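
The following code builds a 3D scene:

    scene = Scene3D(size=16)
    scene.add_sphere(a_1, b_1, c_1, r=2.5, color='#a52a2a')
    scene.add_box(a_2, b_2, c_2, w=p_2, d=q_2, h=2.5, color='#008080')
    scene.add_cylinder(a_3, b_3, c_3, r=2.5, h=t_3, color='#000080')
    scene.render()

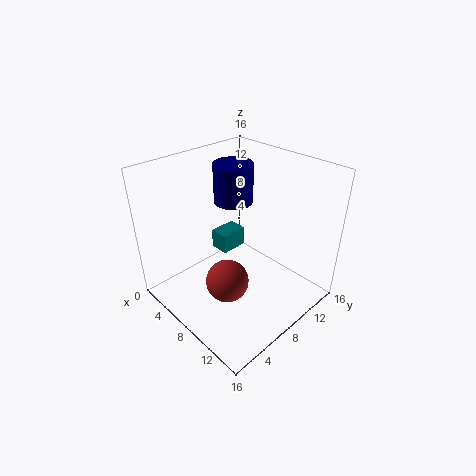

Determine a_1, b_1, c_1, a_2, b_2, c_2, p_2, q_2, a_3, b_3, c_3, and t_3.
a_1 = 7.75, b_1 = 6.5, c_1 = 2.5, a_2 = 1.25, b_2 = 9.75, c_2 = 2.75, p_2 = 2.5, q_2 = 3.5, a_3 = 2.5, b_3 = 12.5, c_3 = 9, t_3 = 5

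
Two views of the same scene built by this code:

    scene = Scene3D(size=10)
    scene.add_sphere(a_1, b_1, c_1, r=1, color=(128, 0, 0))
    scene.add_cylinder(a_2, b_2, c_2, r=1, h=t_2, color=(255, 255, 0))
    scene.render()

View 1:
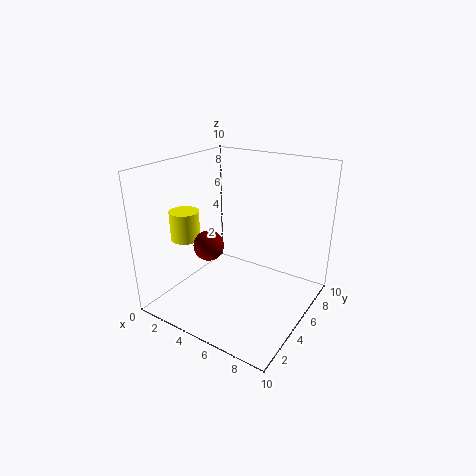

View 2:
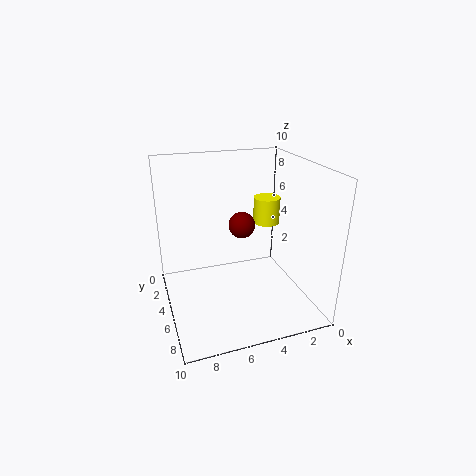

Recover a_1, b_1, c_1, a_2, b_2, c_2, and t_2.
a_1 = 4
b_1 = 3
c_1 = 5
a_2 = 2
b_2 = 3
c_2 = 5
t_2 = 2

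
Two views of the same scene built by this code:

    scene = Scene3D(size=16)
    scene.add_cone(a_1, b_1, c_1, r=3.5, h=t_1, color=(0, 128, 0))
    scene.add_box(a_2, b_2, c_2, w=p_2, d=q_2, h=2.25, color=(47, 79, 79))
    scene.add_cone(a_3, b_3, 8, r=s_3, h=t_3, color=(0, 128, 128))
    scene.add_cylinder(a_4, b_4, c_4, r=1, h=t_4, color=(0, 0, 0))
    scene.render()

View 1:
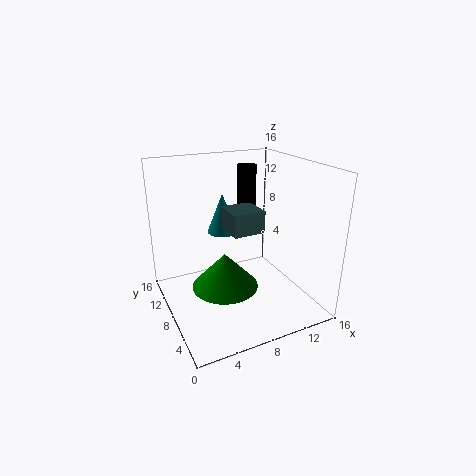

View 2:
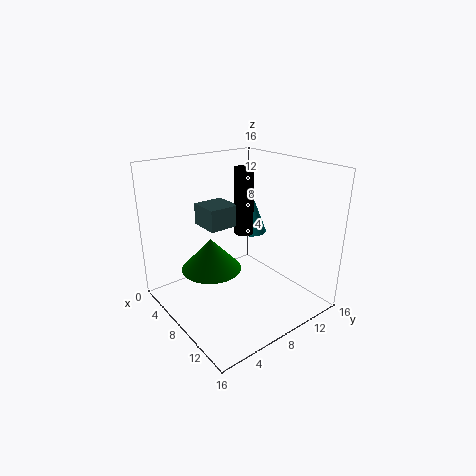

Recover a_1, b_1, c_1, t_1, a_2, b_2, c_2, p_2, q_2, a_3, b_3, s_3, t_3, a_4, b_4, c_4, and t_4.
a_1 = 5.5, b_1 = 6, c_1 = 3.75, t_1 = 3.75, a_2 = 5.75, b_2 = 4, c_2 = 10, p_2 = 3.25, q_2 = 3.25, a_3 = 7.25, b_3 = 10.5, s_3 = 1.75, t_3 = 4.5, a_4 = 9, b_4 = 8, c_4 = 9, t_4 = 7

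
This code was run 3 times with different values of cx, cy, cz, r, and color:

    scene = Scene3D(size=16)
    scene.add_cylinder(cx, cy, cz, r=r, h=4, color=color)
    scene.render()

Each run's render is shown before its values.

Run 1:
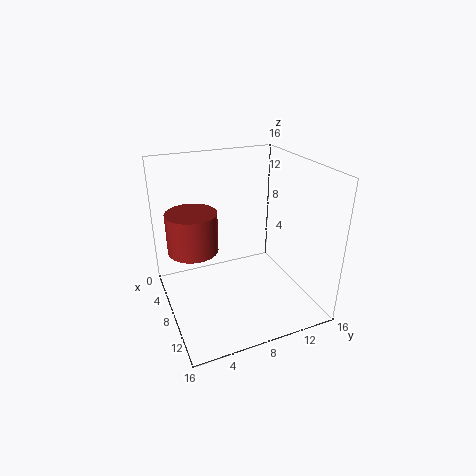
cx = 9.5
cy = 2.5
cz = 8.5
r = 2.5
color = 'brown'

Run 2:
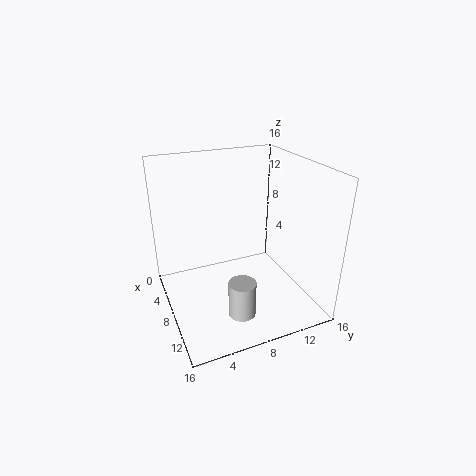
cx = 11.5
cy = 7
cz = 0.5
r = 1.5
color = 'lightgray'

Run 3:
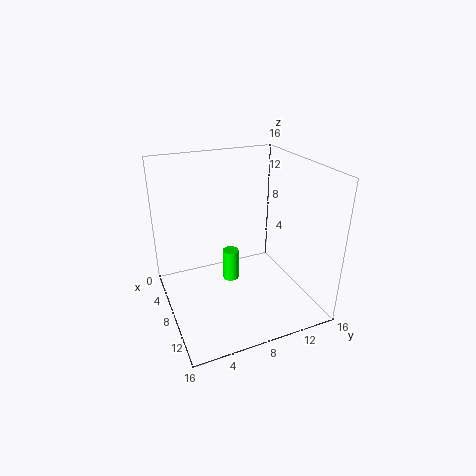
cx = 4.5
cy = 8.5
cz = 0.5
r = 1
color = 'lime'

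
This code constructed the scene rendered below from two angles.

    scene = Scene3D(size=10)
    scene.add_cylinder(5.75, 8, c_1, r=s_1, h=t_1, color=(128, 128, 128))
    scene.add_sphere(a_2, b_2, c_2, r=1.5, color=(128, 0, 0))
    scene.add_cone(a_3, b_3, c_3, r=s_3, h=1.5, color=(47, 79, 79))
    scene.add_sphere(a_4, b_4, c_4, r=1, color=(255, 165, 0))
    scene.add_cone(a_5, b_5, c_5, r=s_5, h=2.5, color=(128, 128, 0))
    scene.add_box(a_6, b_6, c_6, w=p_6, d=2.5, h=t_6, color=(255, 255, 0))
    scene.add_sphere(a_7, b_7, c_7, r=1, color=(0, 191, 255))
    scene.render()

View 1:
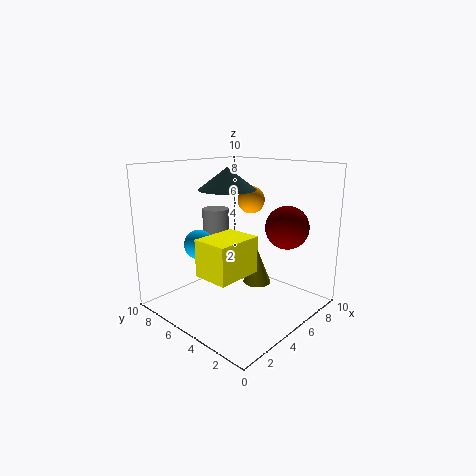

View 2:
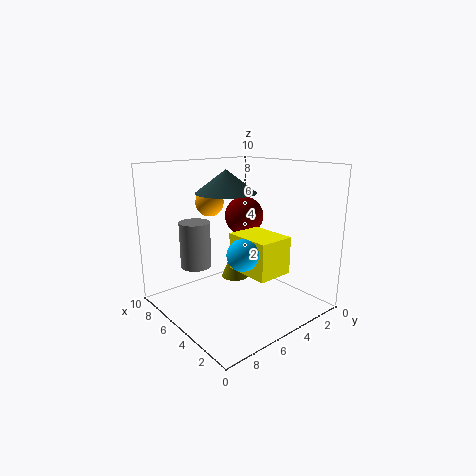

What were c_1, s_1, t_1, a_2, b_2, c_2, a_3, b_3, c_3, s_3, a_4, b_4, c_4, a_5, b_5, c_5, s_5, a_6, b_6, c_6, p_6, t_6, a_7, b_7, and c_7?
c_1 = 3.5; s_1 = 1; t_1 = 3; a_2 = 7.25; b_2 = 2.5; c_2 = 5.75; a_3 = 5; b_3 = 6; c_3 = 8.25; s_3 = 2; a_4 = 7.25; b_4 = 5.75; c_4 = 7.25; a_5 = 6.25; b_5 = 4.25; c_5 = 1.5; s_5 = 1; a_6 = 1.75; b_6 = 3.25; c_6 = 3; p_6 = 3.25; t_6 = 2.5; a_7 = 2.75; b_7 = 6.5; c_7 = 4.75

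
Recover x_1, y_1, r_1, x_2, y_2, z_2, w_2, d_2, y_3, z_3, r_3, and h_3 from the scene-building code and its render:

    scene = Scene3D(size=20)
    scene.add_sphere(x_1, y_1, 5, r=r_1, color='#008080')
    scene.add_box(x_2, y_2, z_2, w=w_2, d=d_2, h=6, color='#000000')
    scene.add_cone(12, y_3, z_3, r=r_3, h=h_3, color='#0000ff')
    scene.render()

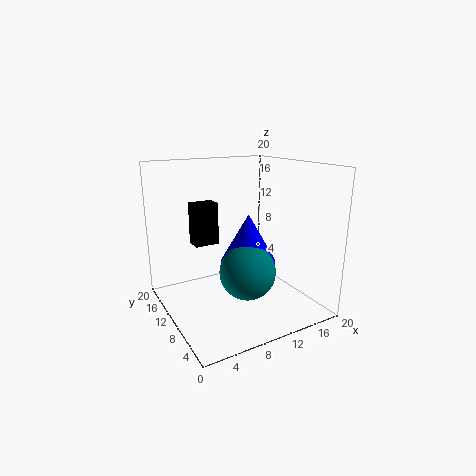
x_1 = 11, y_1 = 9, r_1 = 4, x_2 = 5, y_2 = 13, z_2 = 8.5, w_2 = 3.5, d_2 = 2.5, y_3 = 10.5, z_3 = 6, r_3 = 4, h_3 = 7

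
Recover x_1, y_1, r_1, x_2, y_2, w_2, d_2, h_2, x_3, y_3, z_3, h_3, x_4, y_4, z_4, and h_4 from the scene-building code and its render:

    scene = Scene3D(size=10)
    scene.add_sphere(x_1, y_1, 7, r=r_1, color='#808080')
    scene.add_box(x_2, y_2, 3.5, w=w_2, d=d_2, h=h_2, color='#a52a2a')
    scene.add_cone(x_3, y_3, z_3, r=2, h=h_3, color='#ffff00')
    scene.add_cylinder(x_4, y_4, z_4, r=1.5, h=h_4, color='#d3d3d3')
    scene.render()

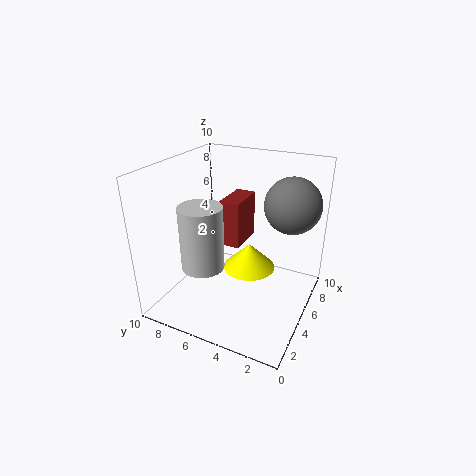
x_1 = 7.5
y_1 = 2
r_1 = 2
x_2 = 6
y_2 = 5.5
w_2 = 3
d_2 = 1.5
h_2 = 3.5
x_3 = 7
y_3 = 5
z_3 = 1.5
h_3 = 2
x_4 = 3.5
y_4 = 7
z_4 = 3
h_4 = 4.5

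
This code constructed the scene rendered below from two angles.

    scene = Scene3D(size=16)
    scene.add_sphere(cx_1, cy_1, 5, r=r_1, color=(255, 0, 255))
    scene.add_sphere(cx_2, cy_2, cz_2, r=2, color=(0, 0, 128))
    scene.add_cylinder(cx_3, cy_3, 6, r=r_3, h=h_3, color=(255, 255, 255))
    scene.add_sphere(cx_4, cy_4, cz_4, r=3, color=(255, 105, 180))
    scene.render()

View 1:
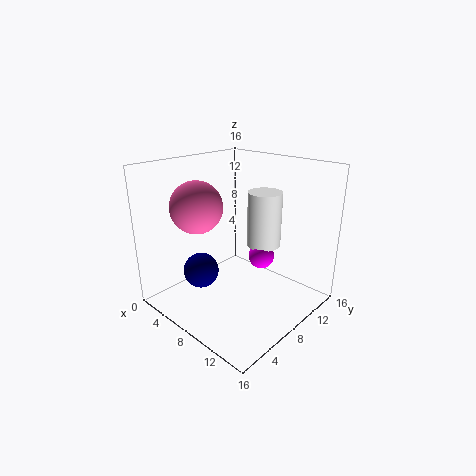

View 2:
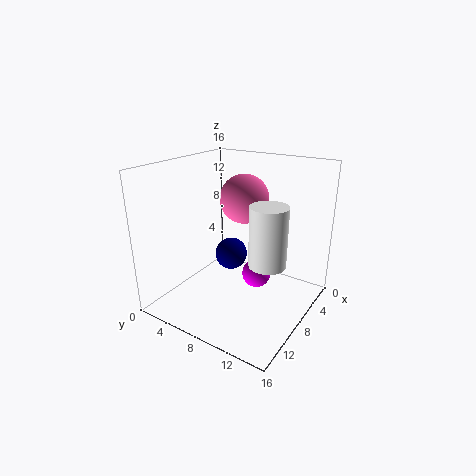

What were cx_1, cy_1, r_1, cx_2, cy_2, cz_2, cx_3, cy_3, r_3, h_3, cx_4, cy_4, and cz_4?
cx_1 = 9
cy_1 = 11
r_1 = 1.5
cx_2 = 5
cy_2 = 5
cz_2 = 4
cx_3 = 8.5
cy_3 = 12
r_3 = 2
h_3 = 6.5
cx_4 = 3.5
cy_4 = 6
cz_4 = 11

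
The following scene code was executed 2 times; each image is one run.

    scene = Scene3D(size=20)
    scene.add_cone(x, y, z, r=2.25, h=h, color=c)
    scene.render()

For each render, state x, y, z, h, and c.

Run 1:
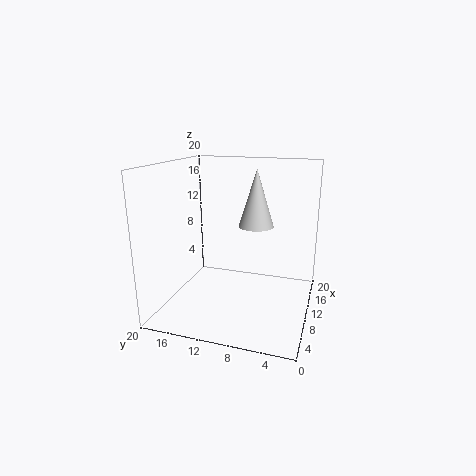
x = 8.25, y = 7, z = 12.5, h = 7.25, c = 'lightgray'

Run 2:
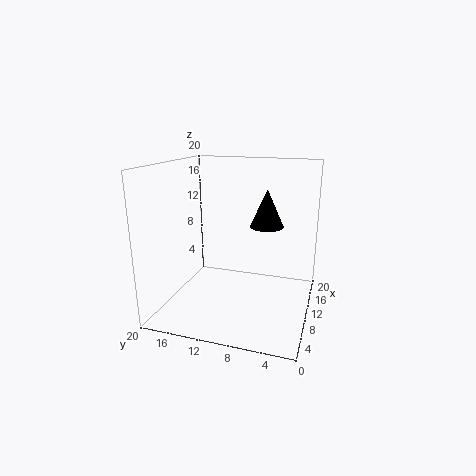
x = 10, y = 6, z = 12, h = 5, c = 'black'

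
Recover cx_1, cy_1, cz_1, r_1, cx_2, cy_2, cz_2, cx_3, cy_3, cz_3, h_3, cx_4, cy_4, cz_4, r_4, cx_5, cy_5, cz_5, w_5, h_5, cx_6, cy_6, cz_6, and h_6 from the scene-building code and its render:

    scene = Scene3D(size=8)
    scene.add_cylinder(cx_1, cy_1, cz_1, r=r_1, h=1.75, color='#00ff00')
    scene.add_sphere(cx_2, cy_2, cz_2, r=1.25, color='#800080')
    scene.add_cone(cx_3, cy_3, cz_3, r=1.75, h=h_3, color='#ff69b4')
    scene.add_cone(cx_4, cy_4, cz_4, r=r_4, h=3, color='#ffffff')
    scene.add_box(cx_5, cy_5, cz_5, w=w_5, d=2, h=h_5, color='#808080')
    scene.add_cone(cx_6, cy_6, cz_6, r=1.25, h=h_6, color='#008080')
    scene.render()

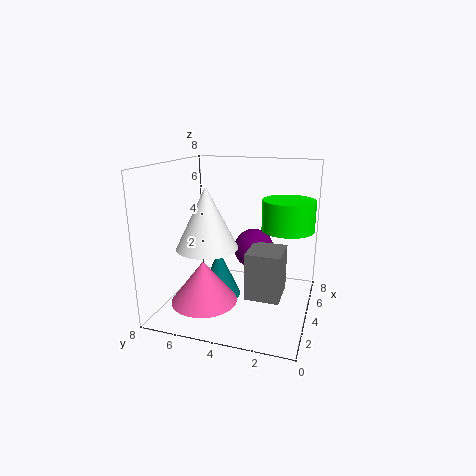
cx_1 = 5.5; cy_1 = 1.5; cz_1 = 4.25; r_1 = 1.5; cx_2 = 6.5; cy_2 = 3.75; cz_2 = 2.5; cx_3 = 2; cy_3 = 5.25; cz_3 = 1; h_3 = 2.25; cx_4 = 1.5; cy_4 = 4.75; cz_4 = 4.25; r_4 = 1.5; cx_5 = 3.5; cy_5 = 1.5; cz_5 = 0.5; w_5 = 2.25; h_5 = 2.75; cx_6 = 4.25; cy_6 = 5.25; cz_6 = 0.25; h_6 = 2.75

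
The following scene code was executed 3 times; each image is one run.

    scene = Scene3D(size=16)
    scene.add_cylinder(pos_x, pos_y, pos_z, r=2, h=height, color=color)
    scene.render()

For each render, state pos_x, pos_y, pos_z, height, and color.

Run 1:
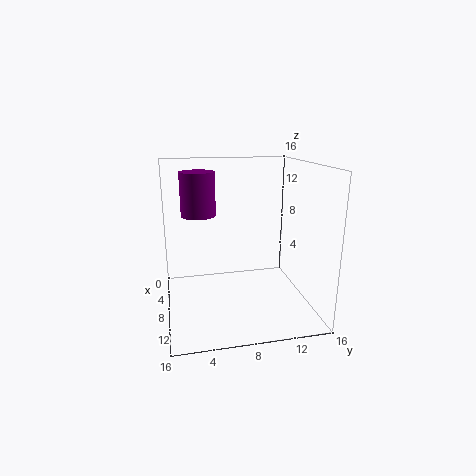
pos_x = 5; pos_y = 4; pos_z = 10; height = 5; color = 'purple'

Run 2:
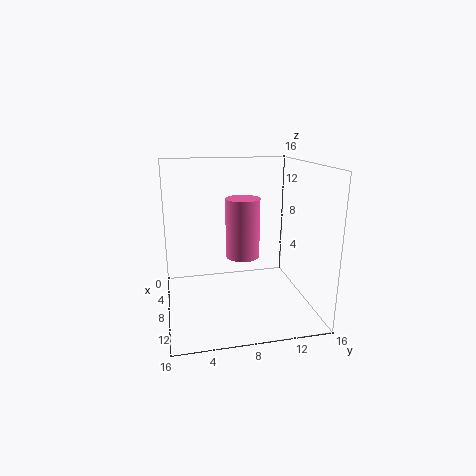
pos_x = 6; pos_y = 9; pos_z = 5; height = 7; color = 'hotpink'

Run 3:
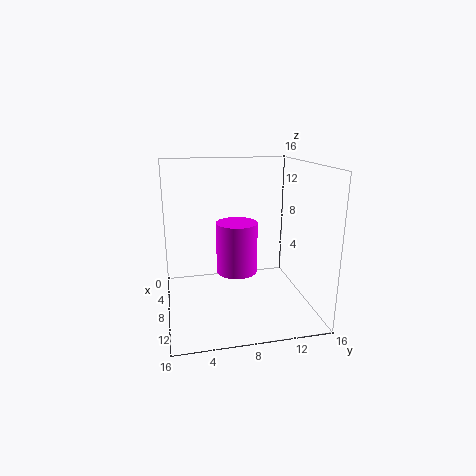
pos_x = 12; pos_y = 7; pos_z = 6; height = 5; color = 'magenta'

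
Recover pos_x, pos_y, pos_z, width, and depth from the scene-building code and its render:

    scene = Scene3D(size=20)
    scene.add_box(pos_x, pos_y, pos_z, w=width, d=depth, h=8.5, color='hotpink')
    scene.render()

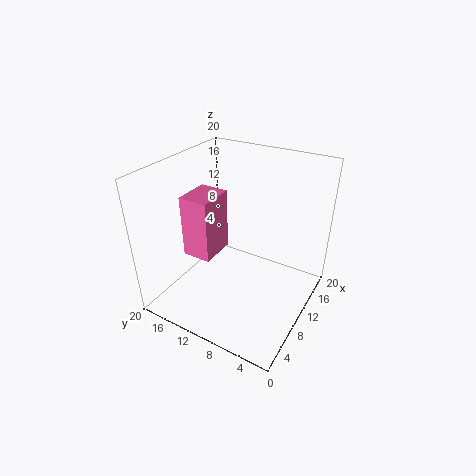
pos_x = 5.5
pos_y = 12
pos_z = 8
width = 5
depth = 4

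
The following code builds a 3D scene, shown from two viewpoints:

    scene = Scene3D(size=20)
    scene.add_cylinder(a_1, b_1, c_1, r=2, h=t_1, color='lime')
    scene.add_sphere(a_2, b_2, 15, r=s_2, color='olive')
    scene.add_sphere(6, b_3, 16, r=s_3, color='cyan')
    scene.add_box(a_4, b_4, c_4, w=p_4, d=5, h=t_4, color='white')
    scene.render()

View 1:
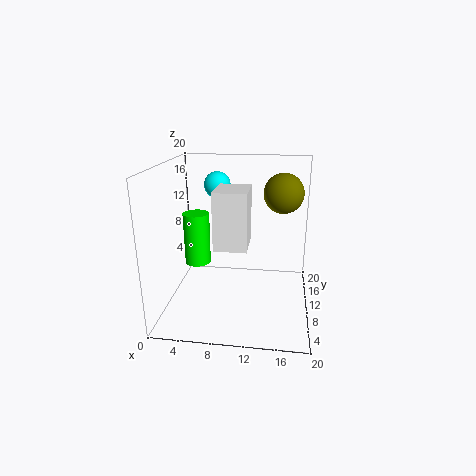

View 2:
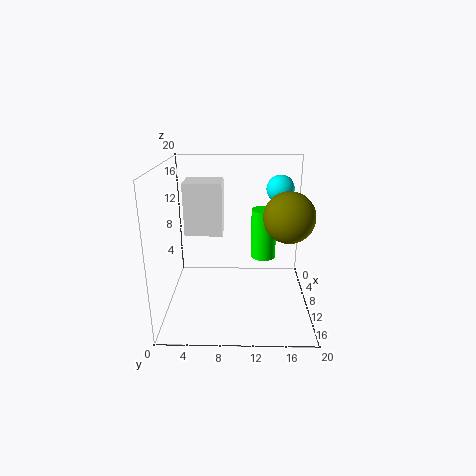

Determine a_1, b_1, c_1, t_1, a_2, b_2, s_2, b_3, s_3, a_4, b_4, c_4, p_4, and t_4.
a_1 = 3, b_1 = 14, c_1 = 4, t_1 = 8, a_2 = 16, b_2 = 16, s_2 = 3, b_3 = 16, s_3 = 2, a_4 = 8, b_4 = 3, c_4 = 11, p_4 = 4, t_4 = 7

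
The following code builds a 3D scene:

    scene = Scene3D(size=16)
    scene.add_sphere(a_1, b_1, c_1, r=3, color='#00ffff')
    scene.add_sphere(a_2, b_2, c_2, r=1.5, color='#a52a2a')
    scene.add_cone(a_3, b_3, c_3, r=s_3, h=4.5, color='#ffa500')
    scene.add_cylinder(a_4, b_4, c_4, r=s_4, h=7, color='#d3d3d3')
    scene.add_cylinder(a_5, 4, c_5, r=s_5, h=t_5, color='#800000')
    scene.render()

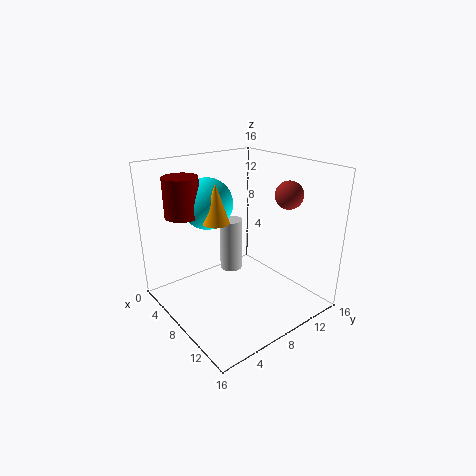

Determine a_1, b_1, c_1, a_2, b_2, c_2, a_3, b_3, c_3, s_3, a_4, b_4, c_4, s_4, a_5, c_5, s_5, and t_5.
a_1 = 3.5, b_1 = 7, c_1 = 11, a_2 = 11.5, b_2 = 12, c_2 = 13, a_3 = 6, b_3 = 6.5, c_3 = 9.5, s_3 = 1.5, a_4 = 2, b_4 = 11.5, c_4 = 0.5, s_4 = 1.5, a_5 = 3, c_5 = 10, s_5 = 2, t_5 = 4.5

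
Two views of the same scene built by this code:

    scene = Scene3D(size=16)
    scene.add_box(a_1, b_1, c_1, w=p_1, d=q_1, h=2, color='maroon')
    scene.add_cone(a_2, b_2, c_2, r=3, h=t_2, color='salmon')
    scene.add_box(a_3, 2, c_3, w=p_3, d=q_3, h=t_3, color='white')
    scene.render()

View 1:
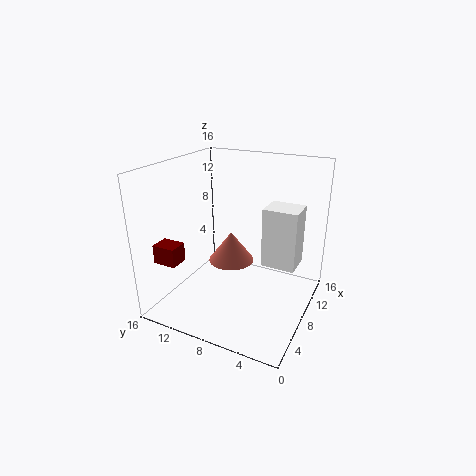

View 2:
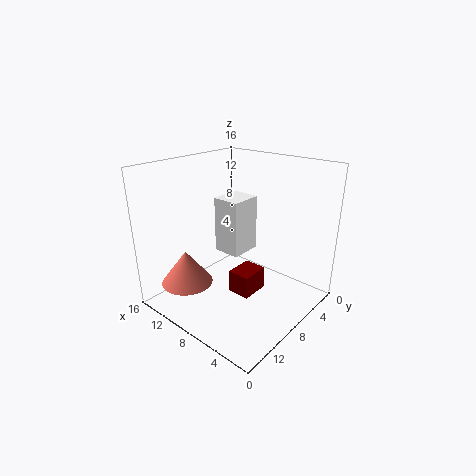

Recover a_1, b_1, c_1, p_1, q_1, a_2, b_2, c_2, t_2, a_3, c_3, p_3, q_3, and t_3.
a_1 = 1.5; b_1 = 12; c_1 = 6.5; p_1 = 2; q_1 = 2.5; a_2 = 13; b_2 = 11.5; c_2 = 2; t_2 = 4; a_3 = 10; c_3 = 4; p_3 = 3.5; q_3 = 4; t_3 = 7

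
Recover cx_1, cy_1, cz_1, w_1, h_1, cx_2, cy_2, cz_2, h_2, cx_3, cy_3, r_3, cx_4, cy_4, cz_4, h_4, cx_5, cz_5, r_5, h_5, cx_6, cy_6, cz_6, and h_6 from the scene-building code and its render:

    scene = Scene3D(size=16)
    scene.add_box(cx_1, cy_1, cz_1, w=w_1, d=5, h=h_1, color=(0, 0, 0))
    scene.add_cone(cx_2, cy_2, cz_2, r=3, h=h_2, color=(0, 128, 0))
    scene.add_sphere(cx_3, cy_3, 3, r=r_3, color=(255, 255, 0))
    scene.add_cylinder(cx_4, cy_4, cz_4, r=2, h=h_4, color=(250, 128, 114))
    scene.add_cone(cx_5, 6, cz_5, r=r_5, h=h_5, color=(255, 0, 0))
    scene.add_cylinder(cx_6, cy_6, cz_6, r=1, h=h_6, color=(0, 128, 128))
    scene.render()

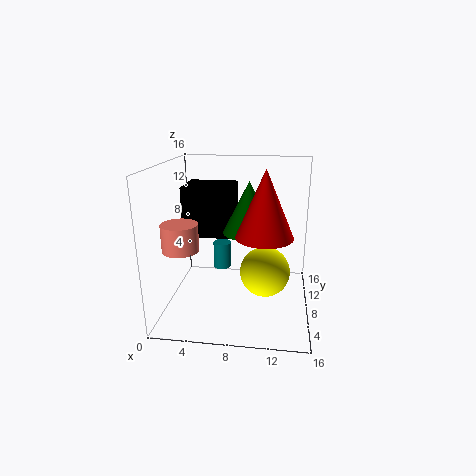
cx_1 = 1, cy_1 = 10, cz_1 = 7, w_1 = 6, h_1 = 6, cx_2 = 9, cy_2 = 10, cz_2 = 8, h_2 = 6, cx_3 = 11, cy_3 = 10, r_3 = 3, cx_4 = 2, cy_4 = 6, cz_4 = 7, h_4 = 3, cx_5 = 11, cz_5 = 9, r_5 = 3, h_5 = 7, cx_6 = 6, cy_6 = 9, cz_6 = 4, h_6 = 3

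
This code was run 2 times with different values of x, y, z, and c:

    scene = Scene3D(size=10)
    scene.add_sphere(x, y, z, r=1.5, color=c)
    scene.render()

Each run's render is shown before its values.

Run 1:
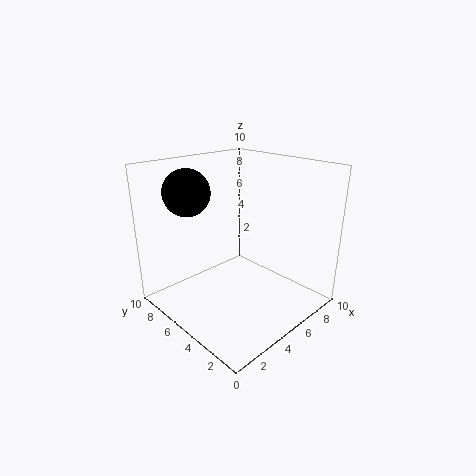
x = 2, y = 6.5, z = 8.5, c = 'black'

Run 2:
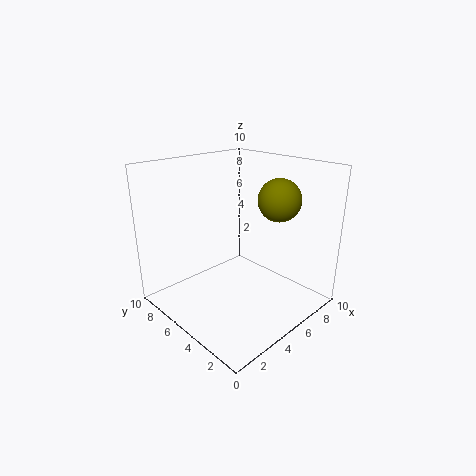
x = 7.5, y = 3.5, z = 7.5, c = 'olive'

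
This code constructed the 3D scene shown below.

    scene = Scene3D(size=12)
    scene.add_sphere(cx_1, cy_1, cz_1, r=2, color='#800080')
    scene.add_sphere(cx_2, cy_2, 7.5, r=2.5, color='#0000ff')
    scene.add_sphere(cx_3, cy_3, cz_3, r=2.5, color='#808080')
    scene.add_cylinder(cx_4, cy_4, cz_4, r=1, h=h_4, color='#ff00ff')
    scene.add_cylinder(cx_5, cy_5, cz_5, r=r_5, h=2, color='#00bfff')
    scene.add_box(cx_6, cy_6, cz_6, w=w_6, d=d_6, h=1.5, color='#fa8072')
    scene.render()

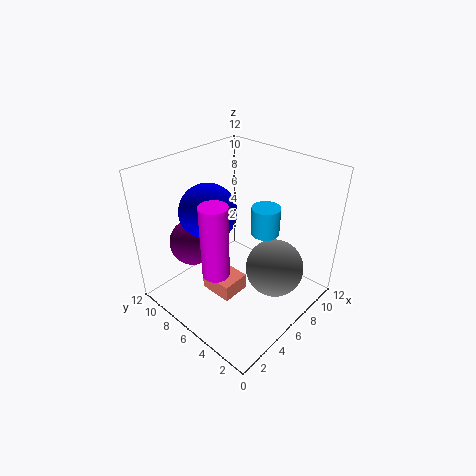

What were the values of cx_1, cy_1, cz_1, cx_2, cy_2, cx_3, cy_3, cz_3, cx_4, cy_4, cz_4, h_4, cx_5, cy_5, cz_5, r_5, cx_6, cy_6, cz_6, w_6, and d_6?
cx_1 = 4; cy_1 = 9.5; cz_1 = 5; cx_2 = 5.5; cy_2 = 9; cx_3 = 8; cy_3 = 3.5; cz_3 = 3; cx_4 = 2; cy_4 = 4.5; cz_4 = 5.5; h_4 = 5.5; cx_5 = 5; cy_5 = 2.5; cz_5 = 8.5; r_5 = 1; cx_6 = 4; cy_6 = 5.5; cz_6 = 0.5; w_6 = 2.5; d_6 = 3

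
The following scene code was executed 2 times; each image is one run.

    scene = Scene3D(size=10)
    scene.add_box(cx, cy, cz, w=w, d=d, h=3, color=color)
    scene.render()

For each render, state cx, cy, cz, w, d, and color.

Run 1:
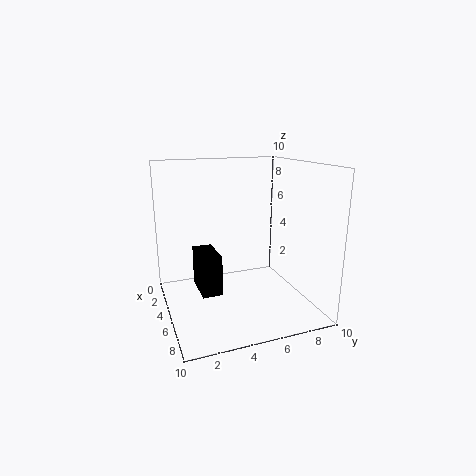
cx = 1.5; cy = 2.5; cz = 0.5; w = 3; d = 1.5; color = 'black'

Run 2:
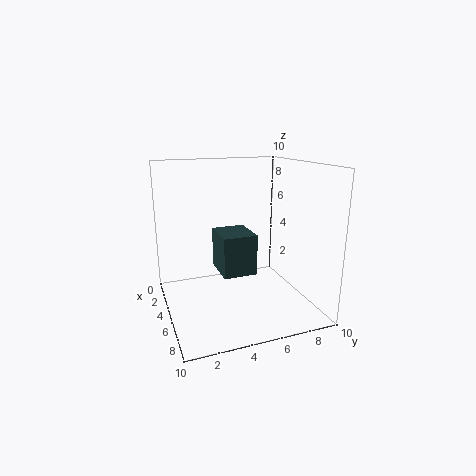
cx = 2; cy = 4; cz = 2; w = 3; d = 2.5; color = 'darkslategray'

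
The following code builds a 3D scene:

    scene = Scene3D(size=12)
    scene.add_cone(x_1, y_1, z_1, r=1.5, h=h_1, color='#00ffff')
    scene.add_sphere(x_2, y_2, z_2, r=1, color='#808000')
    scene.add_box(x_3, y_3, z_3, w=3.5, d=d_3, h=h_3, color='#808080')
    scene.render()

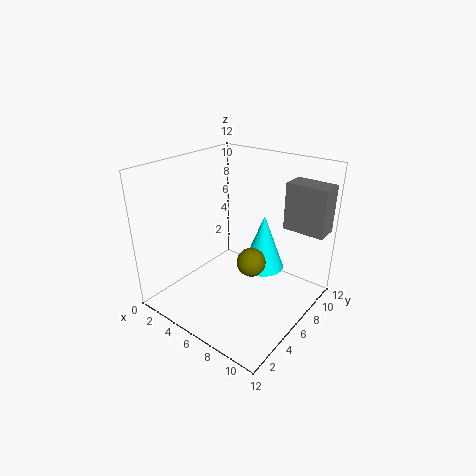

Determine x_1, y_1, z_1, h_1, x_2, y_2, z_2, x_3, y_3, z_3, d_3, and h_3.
x_1 = 9.5, y_1 = 4.5, z_1 = 5.5, h_1 = 4, x_2 = 9.5, y_2 = 3, z_2 = 6.5, x_3 = 8.5, y_3 = 9, z_3 = 6.5, d_3 = 2, h_3 = 4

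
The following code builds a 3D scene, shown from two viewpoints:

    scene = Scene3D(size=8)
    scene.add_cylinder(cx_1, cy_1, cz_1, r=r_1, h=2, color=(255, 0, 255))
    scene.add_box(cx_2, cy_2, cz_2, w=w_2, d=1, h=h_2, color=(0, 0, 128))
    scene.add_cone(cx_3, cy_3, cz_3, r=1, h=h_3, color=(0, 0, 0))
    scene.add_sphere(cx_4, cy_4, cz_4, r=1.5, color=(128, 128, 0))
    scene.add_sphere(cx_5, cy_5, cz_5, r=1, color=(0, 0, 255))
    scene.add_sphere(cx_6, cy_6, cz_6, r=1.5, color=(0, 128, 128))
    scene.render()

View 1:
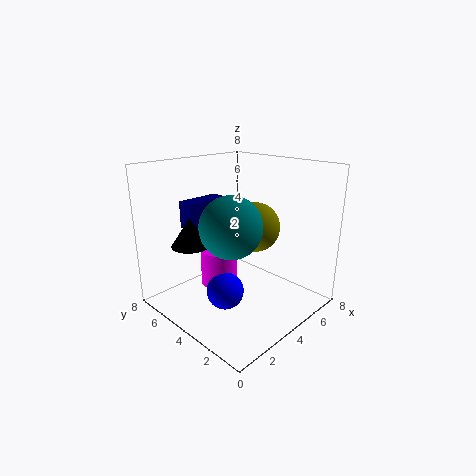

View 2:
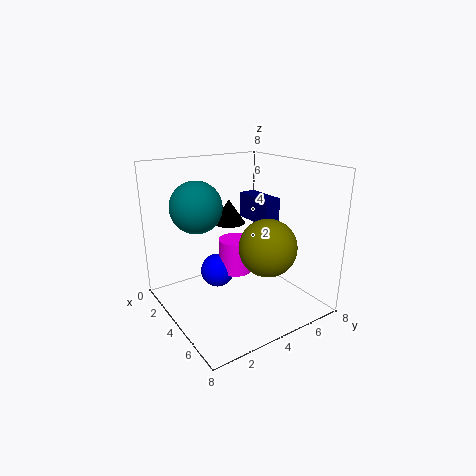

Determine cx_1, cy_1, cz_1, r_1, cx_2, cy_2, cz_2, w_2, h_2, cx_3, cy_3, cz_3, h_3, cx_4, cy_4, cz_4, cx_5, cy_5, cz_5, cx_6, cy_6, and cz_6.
cx_1 = 3, cy_1 = 4.5, cz_1 = 1.5, r_1 = 1, cx_2 = 2, cy_2 = 5.5, cz_2 = 4.5, w_2 = 2.5, h_2 = 1.5, cx_3 = 1.5, cy_3 = 5, cz_3 = 4, h_3 = 1.5, cx_4 = 6, cy_4 = 4.5, cz_4 = 4, cx_5 = 2.5, cy_5 = 3.5, cz_5 = 1.5, cx_6 = 2, cy_6 = 2.5, cz_6 = 5.5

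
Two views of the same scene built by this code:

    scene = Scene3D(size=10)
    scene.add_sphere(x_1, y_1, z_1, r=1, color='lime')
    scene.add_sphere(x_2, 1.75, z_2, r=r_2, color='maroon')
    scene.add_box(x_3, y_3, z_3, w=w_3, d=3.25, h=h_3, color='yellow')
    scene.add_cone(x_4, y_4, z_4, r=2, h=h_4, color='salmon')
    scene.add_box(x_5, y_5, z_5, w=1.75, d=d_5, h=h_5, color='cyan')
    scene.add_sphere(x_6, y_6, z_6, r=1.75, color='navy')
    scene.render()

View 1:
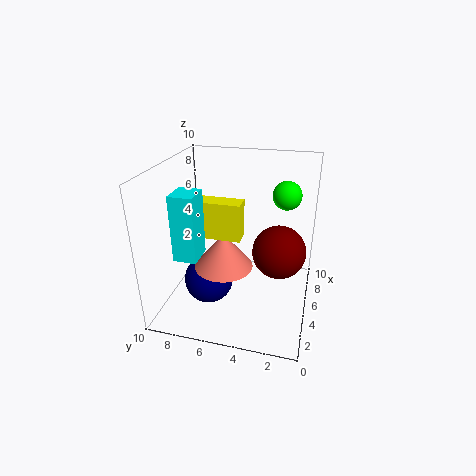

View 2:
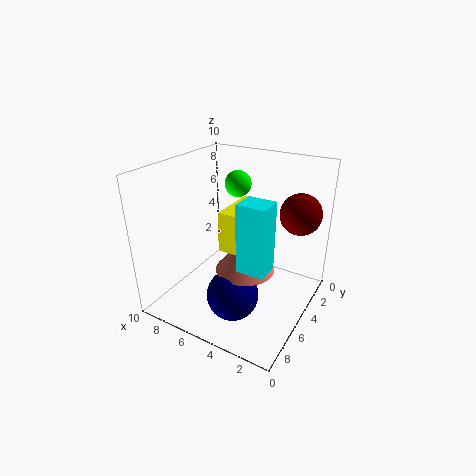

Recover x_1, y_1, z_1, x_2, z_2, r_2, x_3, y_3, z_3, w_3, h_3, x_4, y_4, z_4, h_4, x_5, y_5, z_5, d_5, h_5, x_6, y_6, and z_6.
x_1 = 6.75; y_1 = 2; z_1 = 7.75; x_2 = 1.75; z_2 = 6.25; r_2 = 1.5; x_3 = 3.5; y_3 = 4.5; z_3 = 5.5; w_3 = 1.25; h_3 = 2.5; x_4 = 4; y_4 = 5.75; z_4 = 3.25; h_4 = 2.5; x_5 = 1.5; y_5 = 6.75; z_5 = 4.75; d_5 = 1.5; h_5 = 4.25; x_6 = 4.25; y_6 = 7; z_6 = 1.75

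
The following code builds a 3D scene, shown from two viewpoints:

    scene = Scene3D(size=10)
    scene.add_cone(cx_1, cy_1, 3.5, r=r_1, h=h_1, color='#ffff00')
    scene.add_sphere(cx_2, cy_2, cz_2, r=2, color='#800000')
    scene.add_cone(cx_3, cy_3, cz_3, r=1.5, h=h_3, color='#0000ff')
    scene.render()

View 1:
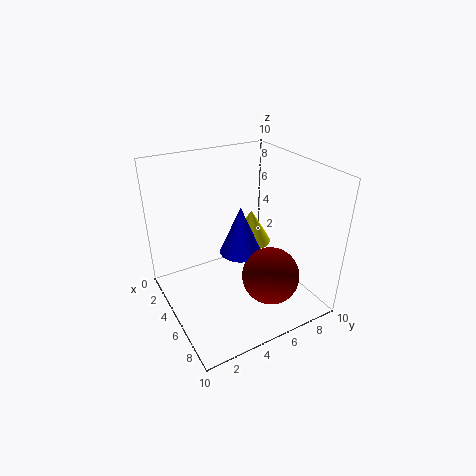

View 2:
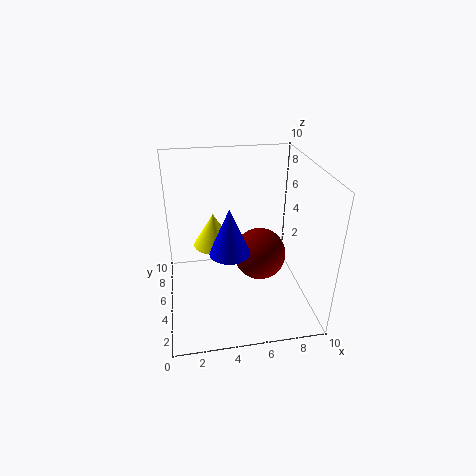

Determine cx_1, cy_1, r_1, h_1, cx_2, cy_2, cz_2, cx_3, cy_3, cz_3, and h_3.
cx_1 = 3.5
cy_1 = 7
r_1 = 1.5
h_1 = 2.5
cx_2 = 7
cy_2 = 6.5
cz_2 = 2.5
cx_3 = 4.5
cy_3 = 5.5
cz_3 = 3.5
h_3 = 3.5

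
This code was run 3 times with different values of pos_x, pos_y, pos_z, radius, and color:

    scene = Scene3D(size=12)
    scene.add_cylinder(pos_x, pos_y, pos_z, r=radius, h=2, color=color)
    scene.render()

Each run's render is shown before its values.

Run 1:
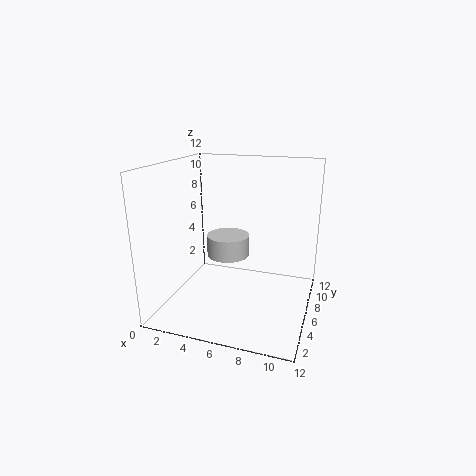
pos_x = 4
pos_y = 9
pos_z = 3
radius = 2
color = 'lightgray'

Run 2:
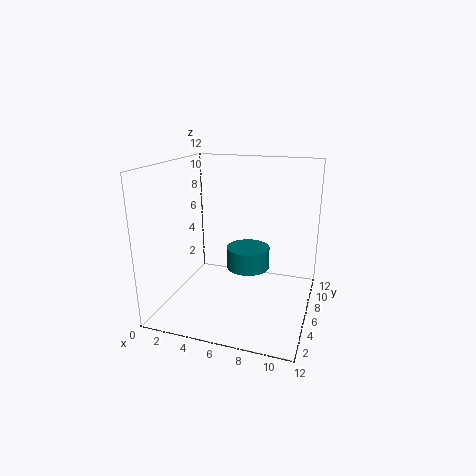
pos_x = 6
pos_y = 9
pos_z = 2
radius = 2
color = 'teal'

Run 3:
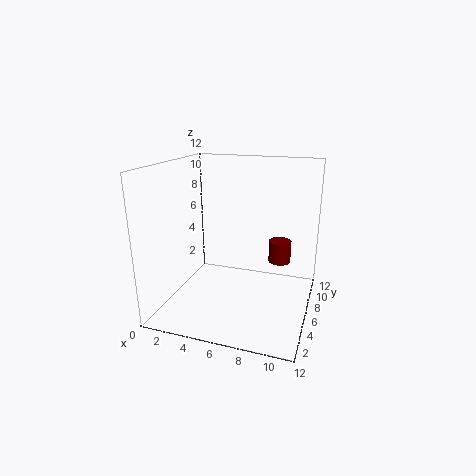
pos_x = 9
pos_y = 9
pos_z = 3
radius = 1
color = 'maroon'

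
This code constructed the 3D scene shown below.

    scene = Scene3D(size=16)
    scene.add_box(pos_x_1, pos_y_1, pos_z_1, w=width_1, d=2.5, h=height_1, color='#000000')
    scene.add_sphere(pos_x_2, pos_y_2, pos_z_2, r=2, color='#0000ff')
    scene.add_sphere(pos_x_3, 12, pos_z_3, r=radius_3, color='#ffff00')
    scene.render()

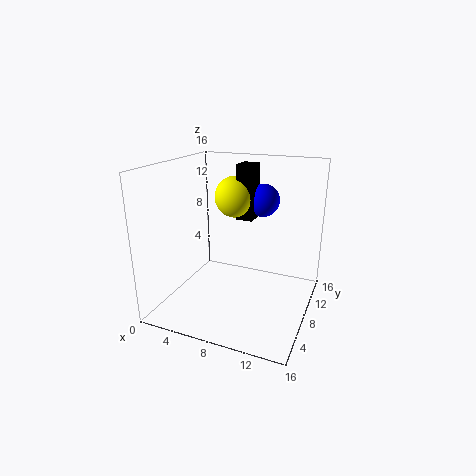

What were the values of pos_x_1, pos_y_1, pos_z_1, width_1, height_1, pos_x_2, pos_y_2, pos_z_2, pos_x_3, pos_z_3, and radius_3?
pos_x_1 = 6.5, pos_y_1 = 11, pos_z_1 = 9, width_1 = 2, height_1 = 6.5, pos_x_2 = 9, pos_y_2 = 13.5, pos_z_2 = 11, pos_x_3 = 6, pos_z_3 = 11.5, radius_3 = 2.5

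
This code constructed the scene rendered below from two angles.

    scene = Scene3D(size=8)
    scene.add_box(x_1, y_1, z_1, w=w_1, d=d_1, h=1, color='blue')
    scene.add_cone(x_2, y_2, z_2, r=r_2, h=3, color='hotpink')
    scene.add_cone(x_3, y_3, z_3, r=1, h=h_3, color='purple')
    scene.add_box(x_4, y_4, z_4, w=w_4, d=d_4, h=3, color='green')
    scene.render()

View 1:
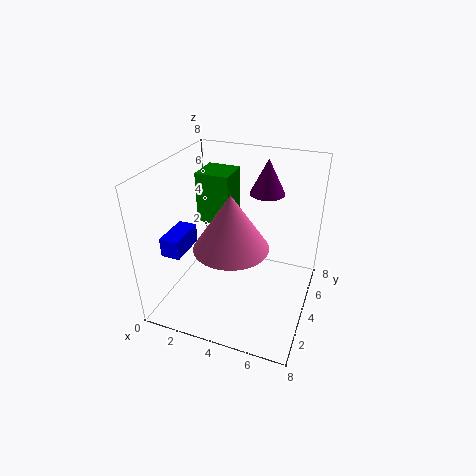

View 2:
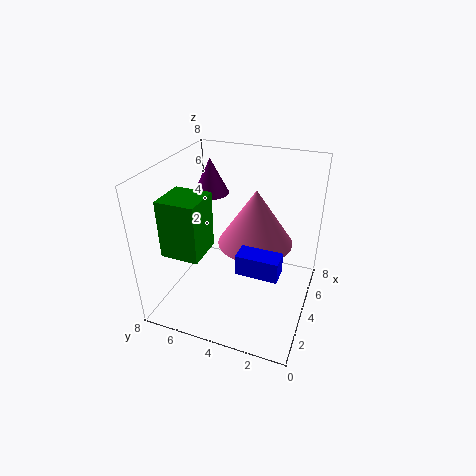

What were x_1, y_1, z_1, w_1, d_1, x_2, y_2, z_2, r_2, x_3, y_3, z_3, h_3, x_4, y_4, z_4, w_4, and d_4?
x_1 = 1
y_1 = 1
z_1 = 4
w_1 = 1
d_1 = 2
x_2 = 4
y_2 = 3
z_2 = 4
r_2 = 2
x_3 = 5
y_3 = 6
z_3 = 6
h_3 = 2
x_4 = 1
y_4 = 5
z_4 = 4
w_4 = 2
d_4 = 2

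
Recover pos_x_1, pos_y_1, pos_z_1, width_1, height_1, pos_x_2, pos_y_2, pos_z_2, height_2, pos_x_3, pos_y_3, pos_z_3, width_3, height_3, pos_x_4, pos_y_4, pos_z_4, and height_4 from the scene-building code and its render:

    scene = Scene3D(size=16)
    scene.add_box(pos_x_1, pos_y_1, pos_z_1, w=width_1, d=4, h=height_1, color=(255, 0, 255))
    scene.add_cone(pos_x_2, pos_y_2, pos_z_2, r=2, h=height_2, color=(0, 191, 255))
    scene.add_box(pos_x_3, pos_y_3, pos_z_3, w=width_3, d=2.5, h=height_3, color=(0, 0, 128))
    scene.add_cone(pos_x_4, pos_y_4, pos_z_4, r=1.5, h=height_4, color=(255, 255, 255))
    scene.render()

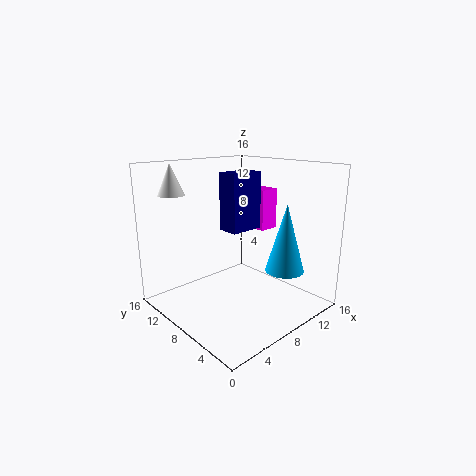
pos_x_1 = 13
pos_y_1 = 9
pos_z_1 = 7.5
width_1 = 2.5
height_1 = 5
pos_x_2 = 9.5
pos_y_2 = 2.5
pos_z_2 = 5.5
height_2 = 7
pos_x_3 = 7.5
pos_y_3 = 8
pos_z_3 = 8.5
width_3 = 4
height_3 = 6.5
pos_x_4 = 3.5
pos_y_4 = 14
pos_z_4 = 12.5
height_4 = 3.5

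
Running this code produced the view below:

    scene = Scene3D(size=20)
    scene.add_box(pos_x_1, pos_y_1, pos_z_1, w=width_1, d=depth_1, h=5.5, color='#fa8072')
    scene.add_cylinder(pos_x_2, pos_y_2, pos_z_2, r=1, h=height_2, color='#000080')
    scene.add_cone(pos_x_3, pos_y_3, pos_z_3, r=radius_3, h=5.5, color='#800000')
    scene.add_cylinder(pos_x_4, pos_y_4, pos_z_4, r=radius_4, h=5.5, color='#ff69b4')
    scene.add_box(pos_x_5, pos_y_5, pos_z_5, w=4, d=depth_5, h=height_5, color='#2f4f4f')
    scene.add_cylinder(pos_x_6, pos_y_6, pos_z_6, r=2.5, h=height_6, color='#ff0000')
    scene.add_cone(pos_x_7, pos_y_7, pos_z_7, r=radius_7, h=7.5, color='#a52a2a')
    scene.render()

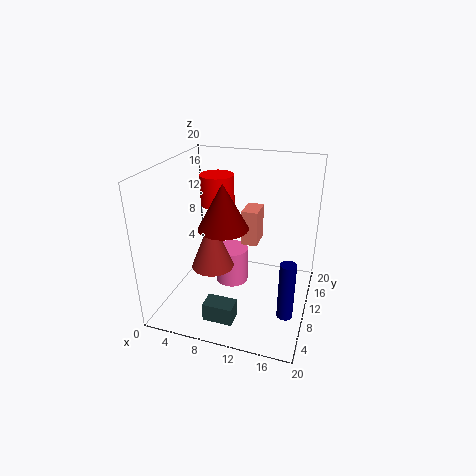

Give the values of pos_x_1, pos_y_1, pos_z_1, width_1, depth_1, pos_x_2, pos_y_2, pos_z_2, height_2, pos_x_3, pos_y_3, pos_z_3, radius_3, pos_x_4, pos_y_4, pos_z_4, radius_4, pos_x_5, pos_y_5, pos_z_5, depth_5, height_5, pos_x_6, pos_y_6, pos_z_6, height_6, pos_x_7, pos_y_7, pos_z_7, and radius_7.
pos_x_1 = 9, pos_y_1 = 14.5, pos_z_1 = 6.5, width_1 = 2.5, depth_1 = 4, pos_x_2 = 18, pos_y_2 = 4.5, pos_z_2 = 3, height_2 = 7.5, pos_x_3 = 10, pos_y_3 = 4.5, pos_z_3 = 14, radius_3 = 3, pos_x_4 = 8, pos_y_4 = 13, pos_z_4 = 1, radius_4 = 2.5, pos_x_5 = 7.5, pos_y_5 = 2.5, pos_z_5 = 1, depth_5 = 2.5, height_5 = 2.5, pos_x_6 = 5.5, pos_y_6 = 14, pos_z_6 = 13, height_6 = 4.5, pos_x_7 = 6.5, pos_y_7 = 9, pos_z_7 = 5.5, radius_7 = 3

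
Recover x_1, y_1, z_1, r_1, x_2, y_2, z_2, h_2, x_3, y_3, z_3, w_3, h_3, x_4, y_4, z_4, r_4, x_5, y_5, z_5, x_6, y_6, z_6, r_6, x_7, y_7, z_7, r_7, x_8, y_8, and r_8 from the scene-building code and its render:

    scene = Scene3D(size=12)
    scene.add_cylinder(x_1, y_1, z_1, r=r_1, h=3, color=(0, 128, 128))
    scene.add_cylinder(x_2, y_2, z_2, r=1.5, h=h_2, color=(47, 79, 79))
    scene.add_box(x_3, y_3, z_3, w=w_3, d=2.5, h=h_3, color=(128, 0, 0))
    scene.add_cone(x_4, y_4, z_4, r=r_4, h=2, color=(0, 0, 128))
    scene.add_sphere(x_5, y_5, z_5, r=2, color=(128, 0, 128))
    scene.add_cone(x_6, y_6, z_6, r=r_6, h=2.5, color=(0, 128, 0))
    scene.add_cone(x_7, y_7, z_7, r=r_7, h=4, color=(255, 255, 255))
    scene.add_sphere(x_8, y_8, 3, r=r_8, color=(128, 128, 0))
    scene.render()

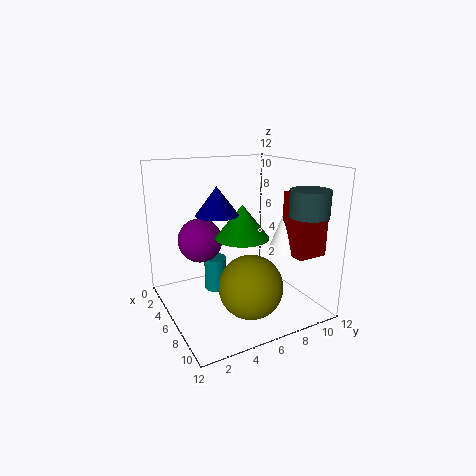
x_1 = 3.5, y_1 = 5, z_1 = 0.5, r_1 = 1, x_2 = 10.5, y_2 = 9.5, z_2 = 8.5, h_2 = 2, x_3 = 8, y_3 = 9, z_3 = 5, w_3 = 2.5, h_3 = 5, x_4 = 8.5, y_4 = 3, z_4 = 9, r_4 = 1.5, x_5 = 2.5, y_5 = 4, z_5 = 5, x_6 = 8.5, y_6 = 5, z_6 = 7, r_6 = 2, x_7 = 8, y_7 = 9.5, z_7 = 5, r_7 = 1.5, x_8 = 9, y_8 = 5.5, r_8 = 2.5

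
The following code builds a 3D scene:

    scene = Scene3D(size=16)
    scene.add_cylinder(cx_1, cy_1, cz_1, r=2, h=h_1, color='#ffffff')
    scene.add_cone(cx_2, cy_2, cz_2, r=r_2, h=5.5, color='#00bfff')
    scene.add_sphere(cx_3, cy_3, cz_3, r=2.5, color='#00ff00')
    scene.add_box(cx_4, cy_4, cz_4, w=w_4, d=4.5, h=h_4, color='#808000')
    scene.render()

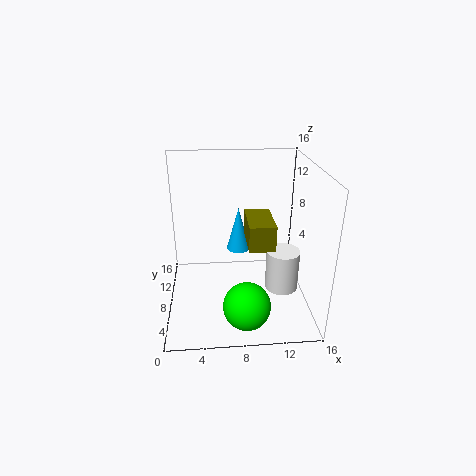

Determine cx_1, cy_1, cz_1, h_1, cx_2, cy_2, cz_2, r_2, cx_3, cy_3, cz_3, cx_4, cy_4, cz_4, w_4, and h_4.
cx_1 = 13.5; cy_1 = 9; cz_1 = 0.5; h_1 = 5; cx_2 = 8.5; cy_2 = 13; cz_2 = 4; r_2 = 1.5; cx_3 = 8.5; cy_3 = 3; cz_3 = 2.5; cx_4 = 8.5; cy_4 = 2; cz_4 = 9.5; w_4 = 2.5; h_4 = 2.5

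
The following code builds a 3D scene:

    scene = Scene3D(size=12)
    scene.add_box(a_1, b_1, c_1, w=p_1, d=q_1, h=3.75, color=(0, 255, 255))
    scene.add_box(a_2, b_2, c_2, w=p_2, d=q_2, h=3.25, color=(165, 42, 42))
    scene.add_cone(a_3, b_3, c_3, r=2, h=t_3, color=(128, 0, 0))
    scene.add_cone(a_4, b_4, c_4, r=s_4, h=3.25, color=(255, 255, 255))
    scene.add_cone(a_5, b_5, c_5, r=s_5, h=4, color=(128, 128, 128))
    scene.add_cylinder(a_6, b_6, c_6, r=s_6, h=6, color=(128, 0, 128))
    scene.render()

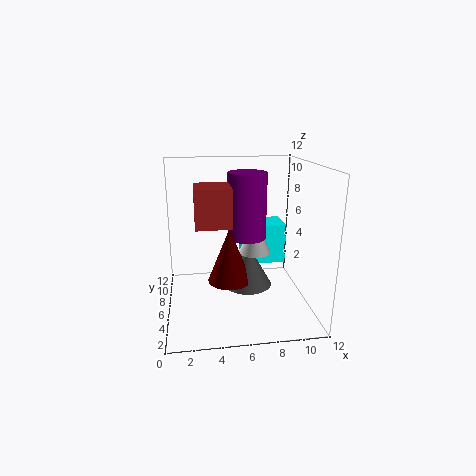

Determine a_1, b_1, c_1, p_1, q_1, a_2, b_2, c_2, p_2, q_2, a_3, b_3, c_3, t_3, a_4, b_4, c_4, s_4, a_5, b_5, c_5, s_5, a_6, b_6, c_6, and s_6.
a_1 = 7
b_1 = 8.75
c_1 = 2.25
p_1 = 4
q_1 = 3
a_2 = 2.5
b_2 = 5.25
c_2 = 7
p_2 = 3
q_2 = 3.25
a_3 = 5.5
b_3 = 7.75
c_3 = 1.25
t_3 = 5
a_4 = 8
b_4 = 8.75
c_4 = 3.5
s_4 = 1.5
a_5 = 7.25
b_5 = 8.25
c_5 = 0.5
s_5 = 2.25
a_6 = 7.25
b_6 = 8.75
c_6 = 5
s_6 = 1.75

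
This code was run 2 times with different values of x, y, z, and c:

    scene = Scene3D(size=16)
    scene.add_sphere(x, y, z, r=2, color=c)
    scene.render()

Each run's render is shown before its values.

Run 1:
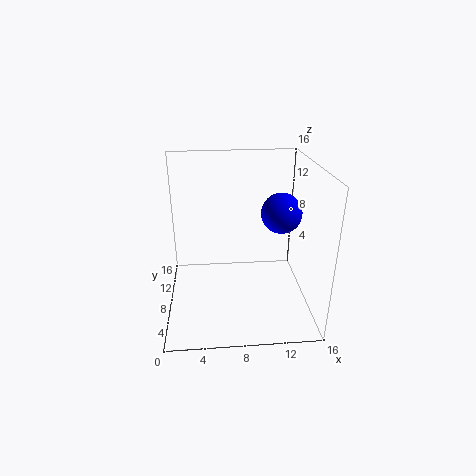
x = 12, y = 5, z = 12, c = 'blue'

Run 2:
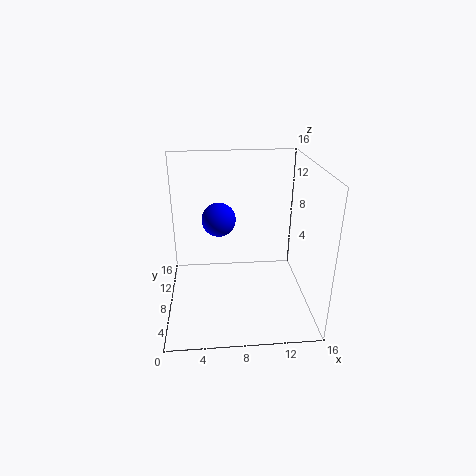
x = 6, y = 11, z = 9, c = 'blue'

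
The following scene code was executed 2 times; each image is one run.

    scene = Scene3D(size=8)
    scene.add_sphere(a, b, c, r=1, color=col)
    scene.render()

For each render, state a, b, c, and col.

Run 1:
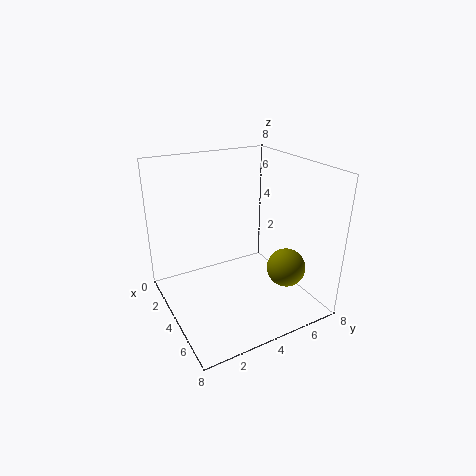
a = 6.5; b = 5.5; c = 3; col = 'olive'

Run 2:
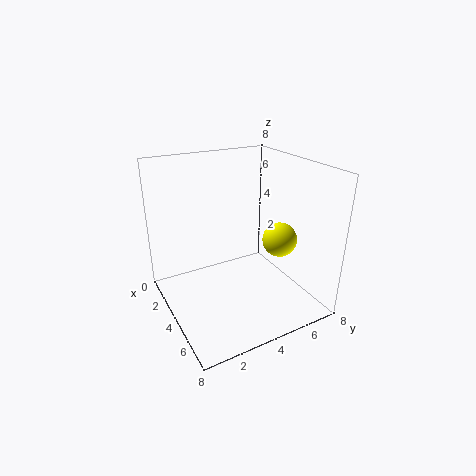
a = 4.5; b = 6.5; c = 3.5; col = 'yellow'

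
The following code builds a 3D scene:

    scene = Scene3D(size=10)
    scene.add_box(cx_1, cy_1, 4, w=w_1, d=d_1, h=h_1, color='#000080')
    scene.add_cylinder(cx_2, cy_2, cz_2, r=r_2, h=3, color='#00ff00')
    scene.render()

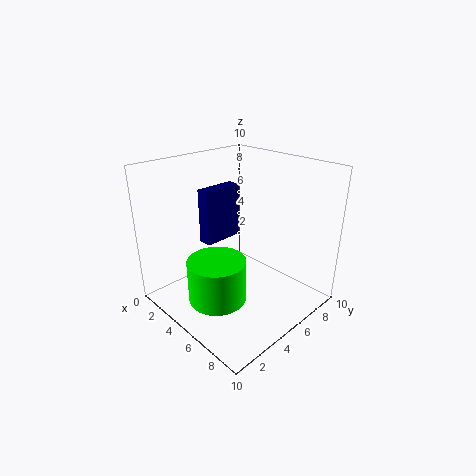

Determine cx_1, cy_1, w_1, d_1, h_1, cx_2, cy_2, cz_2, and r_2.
cx_1 = 2; cy_1 = 4; w_1 = 1; d_1 = 3; h_1 = 4; cx_2 = 5; cy_2 = 3; cz_2 = 1; r_2 = 2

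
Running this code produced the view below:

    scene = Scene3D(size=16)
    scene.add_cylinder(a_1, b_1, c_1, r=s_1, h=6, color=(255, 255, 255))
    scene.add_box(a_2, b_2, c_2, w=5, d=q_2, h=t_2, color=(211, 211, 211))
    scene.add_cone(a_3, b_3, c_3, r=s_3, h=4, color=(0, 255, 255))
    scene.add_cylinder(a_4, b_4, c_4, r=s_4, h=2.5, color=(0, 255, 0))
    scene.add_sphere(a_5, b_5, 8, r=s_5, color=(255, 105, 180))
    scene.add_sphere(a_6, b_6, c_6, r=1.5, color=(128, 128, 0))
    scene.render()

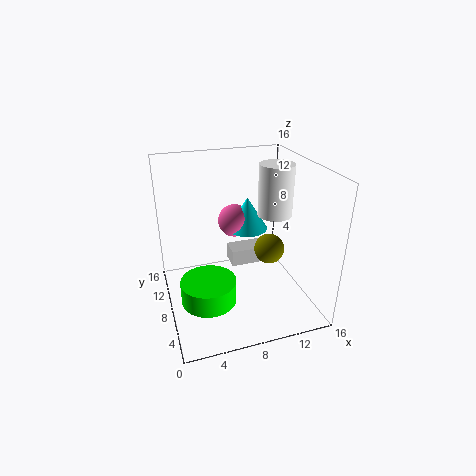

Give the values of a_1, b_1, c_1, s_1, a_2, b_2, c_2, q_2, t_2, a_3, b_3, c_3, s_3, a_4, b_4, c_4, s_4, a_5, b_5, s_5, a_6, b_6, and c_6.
a_1 = 13, b_1 = 9.5, c_1 = 9.5, s_1 = 2, a_2 = 8, b_2 = 10, c_2 = 3, q_2 = 2.5, t_2 = 2, a_3 = 10.5, b_3 = 12, c_3 = 7, s_3 = 2.5, a_4 = 4, b_4 = 6, c_4 = 2, s_4 = 3, a_5 = 9, b_5 = 12.5, s_5 = 2, a_6 = 10, b_6 = 4, c_6 = 8.5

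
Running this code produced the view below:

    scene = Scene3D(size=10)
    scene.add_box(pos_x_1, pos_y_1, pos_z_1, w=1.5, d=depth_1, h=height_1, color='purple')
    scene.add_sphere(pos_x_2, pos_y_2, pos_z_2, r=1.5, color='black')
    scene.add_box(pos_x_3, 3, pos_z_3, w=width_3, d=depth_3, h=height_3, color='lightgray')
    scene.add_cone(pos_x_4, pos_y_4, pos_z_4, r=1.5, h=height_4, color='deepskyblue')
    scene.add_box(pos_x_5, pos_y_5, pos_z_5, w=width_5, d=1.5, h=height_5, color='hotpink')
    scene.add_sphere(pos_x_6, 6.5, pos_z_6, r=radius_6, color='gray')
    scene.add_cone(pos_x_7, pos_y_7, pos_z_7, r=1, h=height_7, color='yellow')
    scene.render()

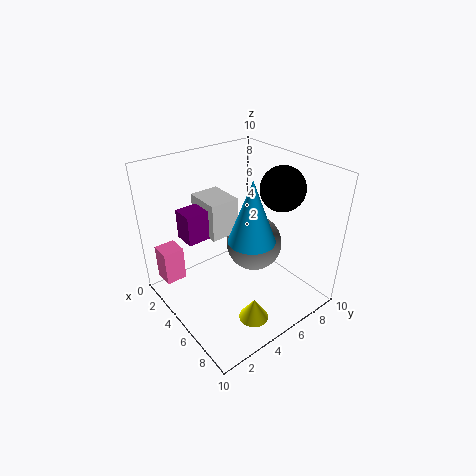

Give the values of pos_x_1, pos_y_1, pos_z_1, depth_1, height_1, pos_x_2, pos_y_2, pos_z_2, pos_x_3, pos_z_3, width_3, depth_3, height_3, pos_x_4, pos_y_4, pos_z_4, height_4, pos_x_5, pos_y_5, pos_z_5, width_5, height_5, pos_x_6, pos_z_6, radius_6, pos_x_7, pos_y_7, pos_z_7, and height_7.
pos_x_1 = 3; pos_y_1 = 1.5; pos_z_1 = 5.5; depth_1 = 1.5; height_1 = 2; pos_x_2 = 6.5; pos_y_2 = 7.5; pos_z_2 = 8.5; pos_x_3 = 2.5; pos_z_3 = 5.5; width_3 = 2.5; depth_3 = 2; height_3 = 2.5; pos_x_4 = 7; pos_y_4 = 4.5; pos_z_4 = 6; height_4 = 4; pos_x_5 = 1; pos_y_5 = 0.5; pos_z_5 = 1.5; width_5 = 1.5; height_5 = 2.5; pos_x_6 = 5; pos_z_6 = 4; radius_6 = 2; pos_x_7 = 8; pos_y_7 = 4; pos_z_7 = 0.5; height_7 = 1.5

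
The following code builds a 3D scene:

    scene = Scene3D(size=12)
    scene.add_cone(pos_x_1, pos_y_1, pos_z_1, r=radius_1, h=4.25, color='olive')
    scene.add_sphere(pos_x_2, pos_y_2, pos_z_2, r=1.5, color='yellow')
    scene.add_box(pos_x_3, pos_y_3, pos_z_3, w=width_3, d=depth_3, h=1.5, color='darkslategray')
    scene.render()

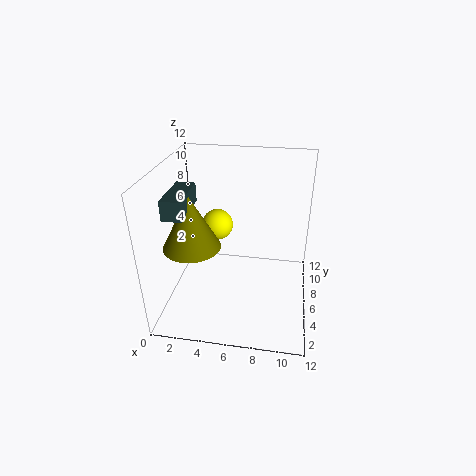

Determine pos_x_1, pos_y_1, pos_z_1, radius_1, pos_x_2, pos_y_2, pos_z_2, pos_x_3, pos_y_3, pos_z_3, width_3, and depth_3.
pos_x_1 = 2.75
pos_y_1 = 3.75
pos_z_1 = 6.25
radius_1 = 2.25
pos_x_2 = 3.25
pos_y_2 = 10.25
pos_z_2 = 4.75
pos_x_3 = 1.25
pos_y_3 = 2
pos_z_3 = 9.25
width_3 = 1.5
depth_3 = 3.75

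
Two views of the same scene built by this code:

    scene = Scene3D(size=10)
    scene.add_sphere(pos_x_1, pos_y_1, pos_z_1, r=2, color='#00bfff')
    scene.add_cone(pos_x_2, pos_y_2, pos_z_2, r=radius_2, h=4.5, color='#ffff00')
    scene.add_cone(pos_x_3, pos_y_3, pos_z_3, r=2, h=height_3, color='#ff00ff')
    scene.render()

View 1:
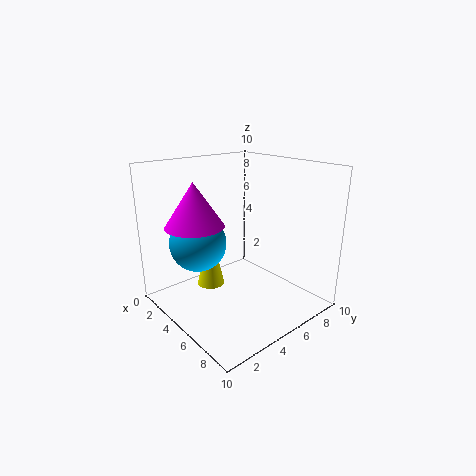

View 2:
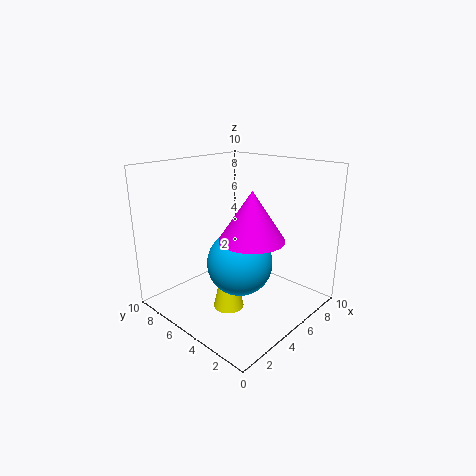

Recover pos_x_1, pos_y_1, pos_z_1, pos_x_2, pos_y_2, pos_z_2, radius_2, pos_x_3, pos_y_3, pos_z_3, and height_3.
pos_x_1 = 3
pos_y_1 = 3
pos_z_1 = 4.5
pos_x_2 = 3
pos_y_2 = 4
pos_z_2 = 1
radius_2 = 1
pos_x_3 = 3.5
pos_y_3 = 2.5
pos_z_3 = 6
height_3 = 3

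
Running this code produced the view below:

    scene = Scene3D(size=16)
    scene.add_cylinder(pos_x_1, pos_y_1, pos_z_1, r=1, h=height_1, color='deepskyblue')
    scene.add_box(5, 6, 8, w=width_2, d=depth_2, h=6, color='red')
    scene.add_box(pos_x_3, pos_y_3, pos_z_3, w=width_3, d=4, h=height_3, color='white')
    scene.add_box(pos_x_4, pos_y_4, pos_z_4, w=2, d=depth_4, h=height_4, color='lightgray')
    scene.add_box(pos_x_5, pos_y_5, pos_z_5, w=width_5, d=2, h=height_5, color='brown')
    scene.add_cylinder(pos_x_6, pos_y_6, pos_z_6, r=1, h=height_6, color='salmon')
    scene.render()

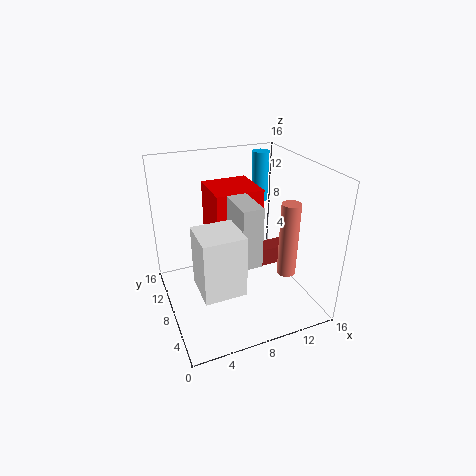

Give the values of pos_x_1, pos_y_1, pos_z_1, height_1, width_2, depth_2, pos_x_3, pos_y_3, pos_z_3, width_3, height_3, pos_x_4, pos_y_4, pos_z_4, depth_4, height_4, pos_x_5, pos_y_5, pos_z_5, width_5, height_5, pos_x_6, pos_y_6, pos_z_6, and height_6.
pos_x_1 = 13; pos_y_1 = 13; pos_z_1 = 10; height_1 = 6; width_2 = 5; depth_2 = 5; pos_x_3 = 2; pos_y_3 = 1; pos_z_3 = 6; width_3 = 4; height_3 = 6; pos_x_4 = 6; pos_y_4 = 2; pos_z_4 = 8; depth_4 = 5; height_4 = 6; pos_x_5 = 10; pos_y_5 = 6; pos_z_5 = 5; width_5 = 4; height_5 = 2; pos_x_6 = 12; pos_y_6 = 4; pos_z_6 = 5; height_6 = 8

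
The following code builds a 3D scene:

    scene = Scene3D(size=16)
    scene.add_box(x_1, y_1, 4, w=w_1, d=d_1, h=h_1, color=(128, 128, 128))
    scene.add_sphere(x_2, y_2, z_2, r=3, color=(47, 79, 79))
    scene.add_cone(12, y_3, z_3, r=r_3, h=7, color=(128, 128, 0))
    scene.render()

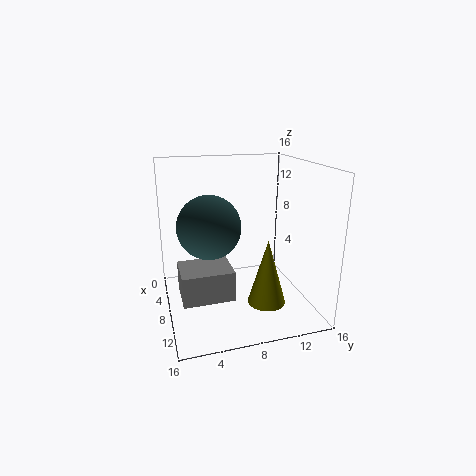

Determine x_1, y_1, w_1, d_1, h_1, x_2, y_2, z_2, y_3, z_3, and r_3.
x_1 = 10, y_1 = 1, w_1 = 4, d_1 = 5, h_1 = 3, x_2 = 12, y_2 = 4, z_2 = 11, y_3 = 10, z_3 = 2, r_3 = 2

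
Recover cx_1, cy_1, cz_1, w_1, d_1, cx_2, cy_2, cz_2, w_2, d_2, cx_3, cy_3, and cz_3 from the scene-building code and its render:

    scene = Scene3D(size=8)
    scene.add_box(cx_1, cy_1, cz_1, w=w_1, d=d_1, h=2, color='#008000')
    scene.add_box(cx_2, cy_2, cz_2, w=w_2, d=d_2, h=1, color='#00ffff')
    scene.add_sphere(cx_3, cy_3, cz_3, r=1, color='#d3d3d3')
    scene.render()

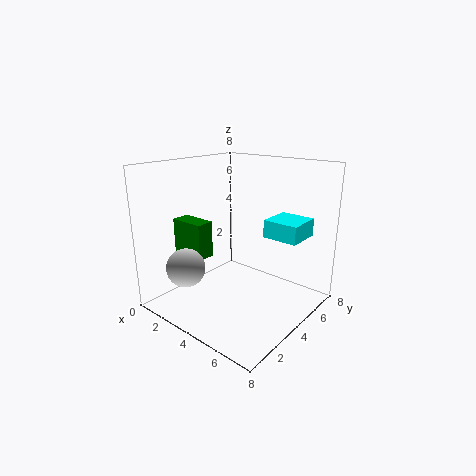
cx_1 = 1; cy_1 = 2; cz_1 = 3; w_1 = 2; d_1 = 1; cx_2 = 5; cy_2 = 5; cz_2 = 4; w_2 = 2; d_2 = 2; cx_3 = 3; cy_3 = 1; cz_3 = 3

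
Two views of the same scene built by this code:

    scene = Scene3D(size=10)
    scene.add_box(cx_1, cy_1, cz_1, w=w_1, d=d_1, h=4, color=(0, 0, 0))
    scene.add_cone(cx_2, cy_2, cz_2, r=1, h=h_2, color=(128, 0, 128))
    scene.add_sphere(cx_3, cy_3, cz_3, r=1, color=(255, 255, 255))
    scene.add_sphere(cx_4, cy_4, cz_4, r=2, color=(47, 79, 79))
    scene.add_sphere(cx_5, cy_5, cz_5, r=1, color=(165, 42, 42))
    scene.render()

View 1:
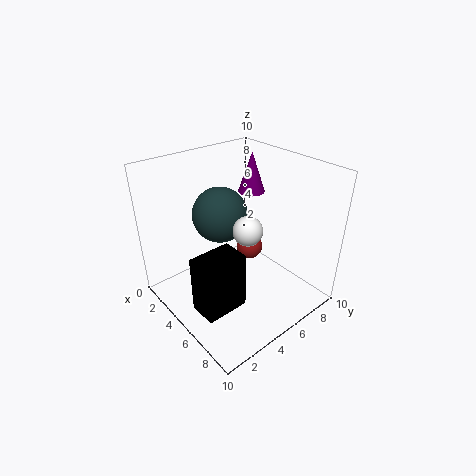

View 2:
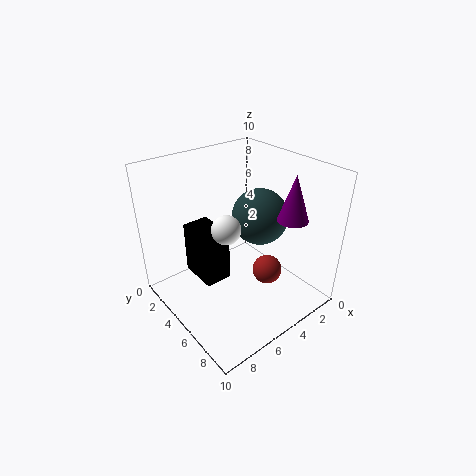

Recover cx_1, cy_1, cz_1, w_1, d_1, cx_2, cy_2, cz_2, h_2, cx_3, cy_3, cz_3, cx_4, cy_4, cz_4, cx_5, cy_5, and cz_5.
cx_1 = 5; cy_1 = 1; cz_1 = 1; w_1 = 2; d_1 = 3; cx_2 = 3; cy_2 = 8; cz_2 = 7; h_2 = 3; cx_3 = 6; cy_3 = 5; cz_3 = 6; cx_4 = 3; cy_4 = 5; cz_4 = 6; cx_5 = 4; cy_5 = 7; cz_5 = 3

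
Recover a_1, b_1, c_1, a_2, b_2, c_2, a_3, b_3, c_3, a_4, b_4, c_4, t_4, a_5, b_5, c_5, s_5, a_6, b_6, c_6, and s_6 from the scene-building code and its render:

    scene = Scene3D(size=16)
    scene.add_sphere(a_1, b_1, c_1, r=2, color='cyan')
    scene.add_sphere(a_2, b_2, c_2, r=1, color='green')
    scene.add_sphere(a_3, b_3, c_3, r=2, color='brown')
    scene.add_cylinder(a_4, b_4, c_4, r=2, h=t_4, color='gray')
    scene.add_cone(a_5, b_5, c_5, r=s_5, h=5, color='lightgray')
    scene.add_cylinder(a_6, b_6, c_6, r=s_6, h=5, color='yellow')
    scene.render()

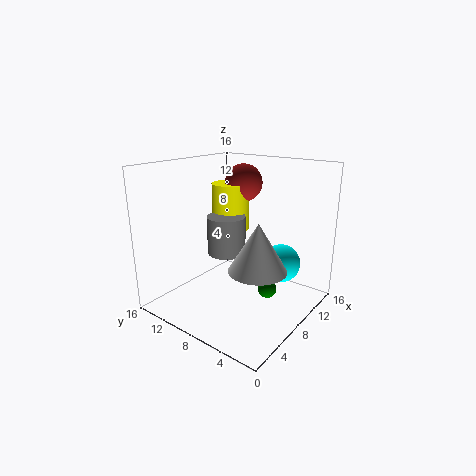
a_1 = 9, b_1 = 3, c_1 = 6, a_2 = 8, b_2 = 4, c_2 = 3, a_3 = 9, b_3 = 8, c_3 = 14, a_4 = 6, b_4 = 8, c_4 = 7, t_4 = 4, a_5 = 6, b_5 = 4, c_5 = 6, s_5 = 3, a_6 = 8, b_6 = 9, c_6 = 9, s_6 = 2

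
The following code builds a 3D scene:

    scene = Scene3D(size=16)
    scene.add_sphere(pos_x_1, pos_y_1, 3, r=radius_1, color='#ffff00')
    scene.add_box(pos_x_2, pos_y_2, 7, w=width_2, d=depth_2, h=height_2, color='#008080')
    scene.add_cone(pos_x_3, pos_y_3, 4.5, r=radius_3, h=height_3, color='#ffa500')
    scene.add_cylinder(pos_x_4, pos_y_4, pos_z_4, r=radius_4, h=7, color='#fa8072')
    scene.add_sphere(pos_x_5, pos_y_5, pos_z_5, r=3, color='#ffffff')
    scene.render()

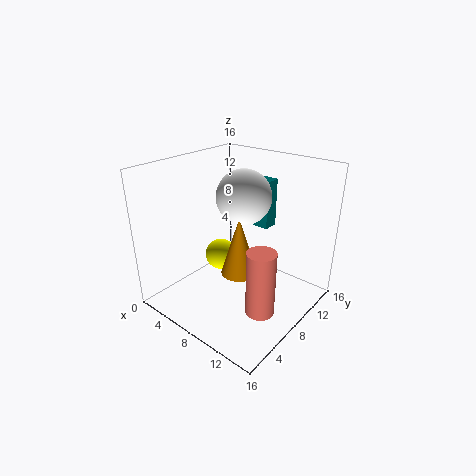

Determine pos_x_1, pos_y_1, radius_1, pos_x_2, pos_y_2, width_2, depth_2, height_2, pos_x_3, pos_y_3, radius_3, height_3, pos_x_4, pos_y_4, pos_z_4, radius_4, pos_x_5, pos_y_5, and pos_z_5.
pos_x_1 = 3; pos_y_1 = 10.5; radius_1 = 2; pos_x_2 = 6; pos_y_2 = 13.5; width_2 = 2; depth_2 = 2; height_2 = 6; pos_x_3 = 9; pos_y_3 = 7; radius_3 = 2; height_3 = 6.5; pos_x_4 = 13; pos_y_4 = 5.5; pos_z_4 = 2; radius_4 = 1.5; pos_x_5 = 8; pos_y_5 = 9; pos_z_5 = 12.5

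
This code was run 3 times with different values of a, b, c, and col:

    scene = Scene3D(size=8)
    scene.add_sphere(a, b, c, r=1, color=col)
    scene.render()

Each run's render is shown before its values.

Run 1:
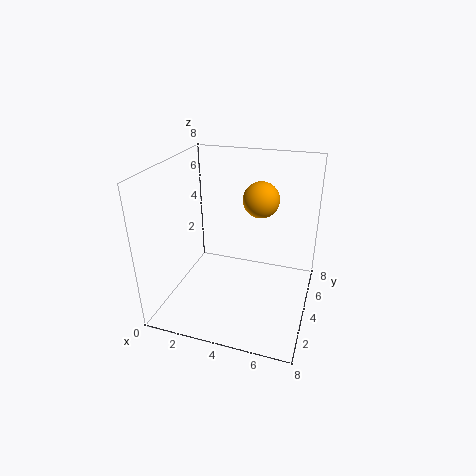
a = 5, b = 5, c = 6, col = 'orange'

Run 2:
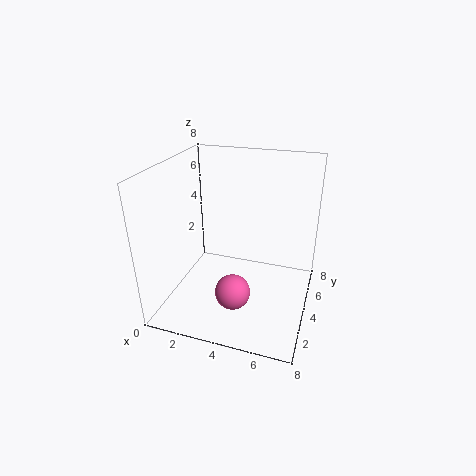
a = 4, b = 3, c = 1, col = 'hotpink'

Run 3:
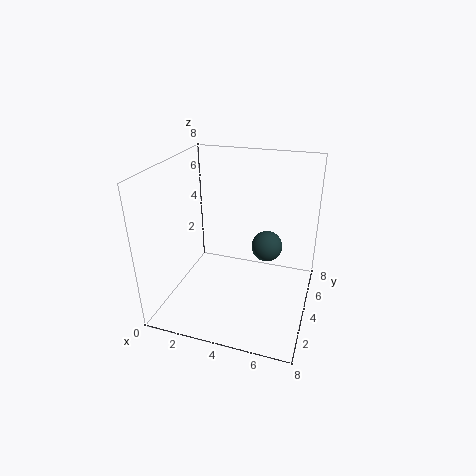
a = 5, b = 7, c = 2, col = 'darkslategray'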